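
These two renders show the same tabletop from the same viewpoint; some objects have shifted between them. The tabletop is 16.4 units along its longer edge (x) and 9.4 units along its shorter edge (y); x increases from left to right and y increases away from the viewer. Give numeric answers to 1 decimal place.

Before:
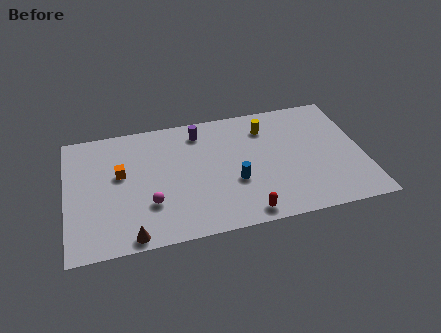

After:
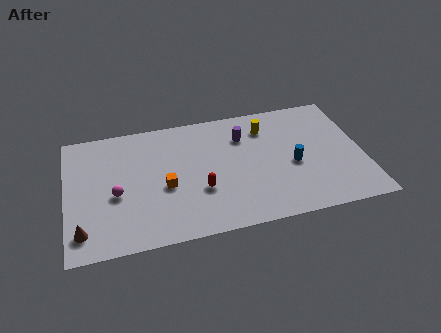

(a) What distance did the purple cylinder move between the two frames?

2.6

The purple cylinder moved from about (7.5, 7.8) to (9.9, 6.9), a distance of √(2.4² + 0.9²) ≈ 2.6.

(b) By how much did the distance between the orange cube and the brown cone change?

+0.4

Before: roughly 4.7 units apart; after: 5.1. That's 0.4 units further apart.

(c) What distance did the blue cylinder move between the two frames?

3.4

The blue cylinder moved from about (9.2, 3.5) to (12.5, 4.1), a distance of √(3.3² + 0.6²) ≈ 3.4.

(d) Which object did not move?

the yellow cylinder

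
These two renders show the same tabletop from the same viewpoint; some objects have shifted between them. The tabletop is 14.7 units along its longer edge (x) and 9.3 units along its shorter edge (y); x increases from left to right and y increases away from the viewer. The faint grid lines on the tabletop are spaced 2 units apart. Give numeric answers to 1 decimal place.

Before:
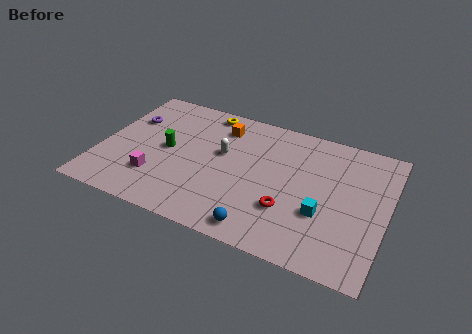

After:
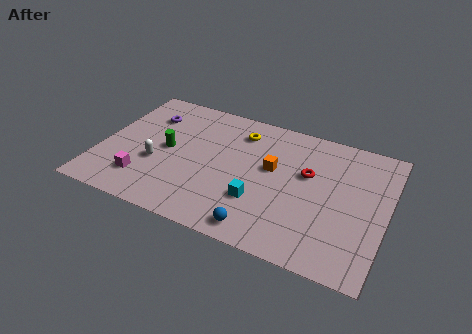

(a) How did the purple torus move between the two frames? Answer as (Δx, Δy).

(0.9, 0.6)

From the two frames, the purple torus sits at roughly (1.2, 6.3) before and (2.1, 6.9) after.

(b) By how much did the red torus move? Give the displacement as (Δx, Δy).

(0.7, 2.8)

The red torus was at about (9.9, 2.9) and moved to about (10.6, 5.7).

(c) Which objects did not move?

the blue sphere and the green cylinder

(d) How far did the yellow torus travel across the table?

2.1

The yellow torus was near (5.0, 8.3) before and (6.9, 7.4) after, so it travelled √(1.9² + 0.9²) ≈ 2.1 units.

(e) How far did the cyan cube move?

3.2

The cyan cube moved from about (11.6, 3.3) to (8.4, 2.9), a distance of √(3.2² + 0.4²) ≈ 3.2.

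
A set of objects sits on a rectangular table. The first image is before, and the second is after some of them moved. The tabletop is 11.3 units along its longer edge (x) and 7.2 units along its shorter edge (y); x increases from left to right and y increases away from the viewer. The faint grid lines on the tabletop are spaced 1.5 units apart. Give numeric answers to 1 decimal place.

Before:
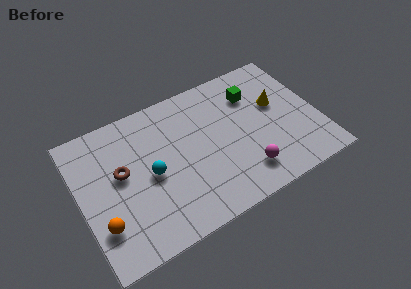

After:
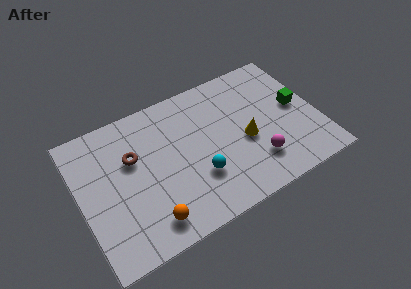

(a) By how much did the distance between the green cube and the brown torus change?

+1.2

They were about 6.6 units apart before and 7.8 after — 1.2 units further apart.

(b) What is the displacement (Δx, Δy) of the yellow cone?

(-1.7, -1.2)

From the two frames, the yellow cone sits at roughly (9.5, 4.3) before and (7.8, 3.1) after.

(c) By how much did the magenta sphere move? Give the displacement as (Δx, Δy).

(0.6, 0.3)

The magenta sphere was at about (7.5, 1.5) and moved to about (8.1, 1.8).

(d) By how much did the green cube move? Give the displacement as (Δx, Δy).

(1.9, -1.5)

From the two frames, the green cube sits at roughly (8.5, 5.3) before and (10.4, 3.8) after.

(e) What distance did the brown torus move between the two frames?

0.8

The brown torus moved from about (2.0, 4.1) to (2.6, 4.6), a distance of √(0.6² + 0.5²) ≈ 0.8.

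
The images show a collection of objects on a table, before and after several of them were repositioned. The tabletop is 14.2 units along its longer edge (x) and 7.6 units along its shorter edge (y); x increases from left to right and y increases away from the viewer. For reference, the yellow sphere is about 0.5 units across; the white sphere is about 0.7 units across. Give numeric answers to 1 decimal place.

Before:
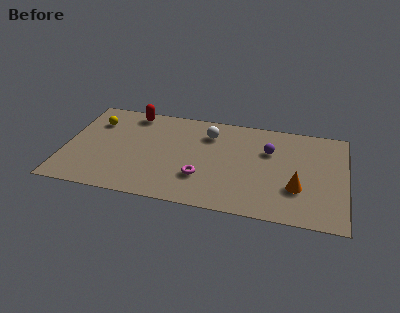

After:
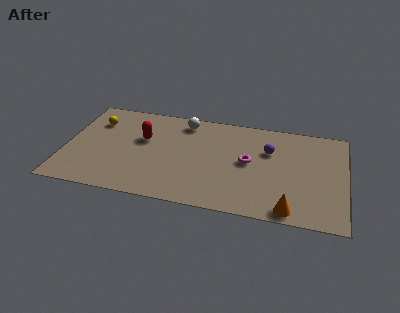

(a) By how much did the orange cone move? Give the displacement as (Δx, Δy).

(-0.3, -1.7)

The orange cone was at about (11.8, 2.5) and moved to about (11.5, 0.8).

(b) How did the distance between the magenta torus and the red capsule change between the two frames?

-0.4

Before: roughly 5.8 units apart; after: 5.4. That's 0.4 units closer together.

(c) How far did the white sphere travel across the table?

1.5

The white sphere moved from about (7.2, 5.8) to (5.9, 6.5), a distance of √(1.3² + 0.7²) ≈ 1.5.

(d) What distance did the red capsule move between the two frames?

2.1

The red capsule moved from about (3.2, 6.7) to (3.9, 4.7), a distance of √(0.7² + 2.0²) ≈ 2.1.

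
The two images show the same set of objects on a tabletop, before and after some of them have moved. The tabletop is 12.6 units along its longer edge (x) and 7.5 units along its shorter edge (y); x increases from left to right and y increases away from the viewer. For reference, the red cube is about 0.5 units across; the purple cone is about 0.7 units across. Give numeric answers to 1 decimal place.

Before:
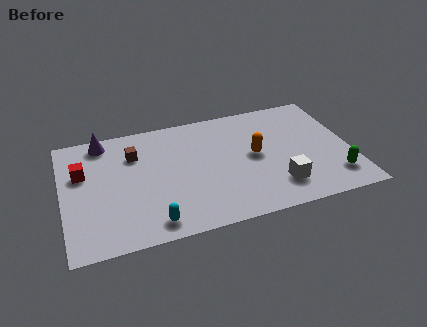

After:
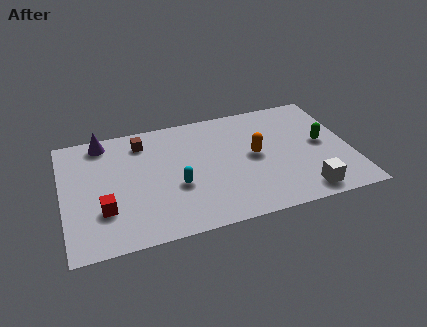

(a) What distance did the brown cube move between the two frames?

0.8

From (3.2, 5.4) to (3.6, 6.1), the brown cube covered √(0.4² + 0.7²) ≈ 0.8 units.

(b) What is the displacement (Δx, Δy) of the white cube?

(1.1, -0.7)

From the two frames, the white cube sits at roughly (9.2, 1.7) before and (10.3, 1.0) after.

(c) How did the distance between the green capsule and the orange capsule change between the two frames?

-1.0

Before: roughly 4.0 units apart; after: 3.0. That's 1.0 units closer together.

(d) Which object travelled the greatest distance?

the red cube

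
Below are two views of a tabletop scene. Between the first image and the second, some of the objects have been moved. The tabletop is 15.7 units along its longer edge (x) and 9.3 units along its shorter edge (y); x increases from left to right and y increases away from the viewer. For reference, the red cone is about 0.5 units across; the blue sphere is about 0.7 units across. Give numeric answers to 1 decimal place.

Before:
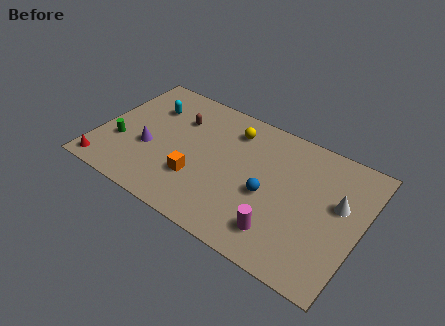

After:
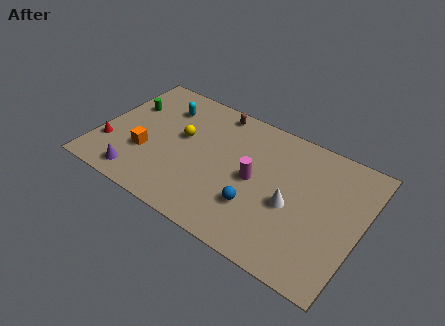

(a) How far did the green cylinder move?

3.0

From (1.4, 3.2) to (1.3, 6.2), the green cylinder covered √(0.1² + 3.0²) ≈ 3.0 units.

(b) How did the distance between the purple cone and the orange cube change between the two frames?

-1.3

Before: roughly 3.2 units apart; after: 1.9. That's 1.3 units closer together.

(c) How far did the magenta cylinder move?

3.4

The magenta cylinder was near (11.4, 1.9) before and (9.4, 4.6) after, so it travelled √(2.0² + 2.7²) ≈ 3.4 units.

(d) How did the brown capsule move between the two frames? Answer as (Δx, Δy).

(2.0, 1.7)

The brown capsule was at about (4.4, 6.6) and moved to about (6.4, 8.3).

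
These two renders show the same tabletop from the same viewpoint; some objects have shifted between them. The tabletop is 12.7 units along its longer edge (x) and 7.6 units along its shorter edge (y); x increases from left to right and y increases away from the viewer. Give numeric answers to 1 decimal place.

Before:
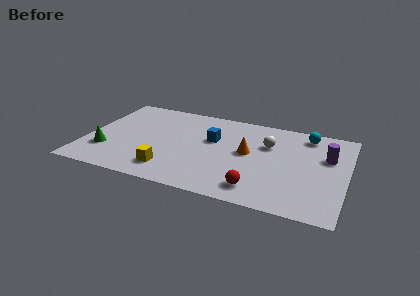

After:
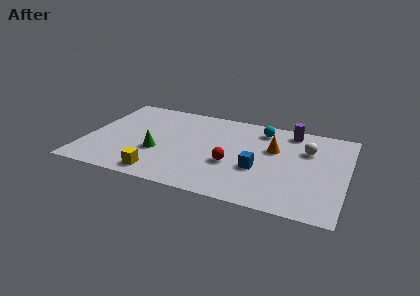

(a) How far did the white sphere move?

1.9

The white sphere moved from about (8.8, 5.1) to (10.7, 5.2), a distance of √(1.9² + 0.1²) ≈ 1.9.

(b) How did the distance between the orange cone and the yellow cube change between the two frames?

+2.0

They were about 4.4 units apart before and 6.4 after — 2.0 units further apart.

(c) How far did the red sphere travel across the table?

2.1

The red sphere moved from about (8.6, 1.3) to (7.2, 2.9), a distance of √(1.4² + 1.6²) ≈ 2.1.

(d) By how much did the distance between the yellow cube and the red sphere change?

-0.5

Before: roughly 4.3 units apart; after: 3.8. That's 0.5 units closer together.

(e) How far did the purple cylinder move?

2.5

From (11.7, 4.9) to (9.8, 6.6), the purple cylinder covered √(1.9² + 1.7²) ≈ 2.5 units.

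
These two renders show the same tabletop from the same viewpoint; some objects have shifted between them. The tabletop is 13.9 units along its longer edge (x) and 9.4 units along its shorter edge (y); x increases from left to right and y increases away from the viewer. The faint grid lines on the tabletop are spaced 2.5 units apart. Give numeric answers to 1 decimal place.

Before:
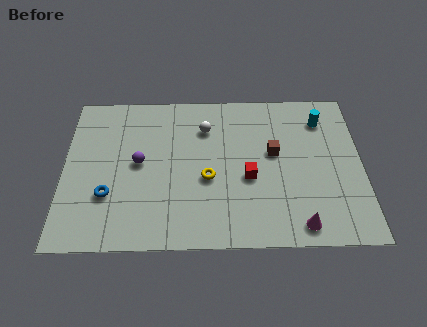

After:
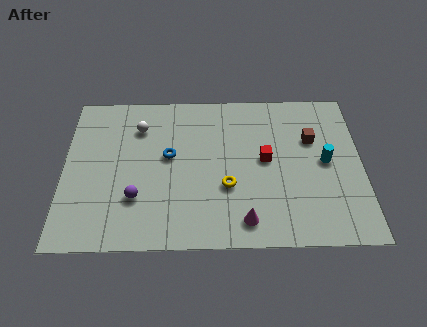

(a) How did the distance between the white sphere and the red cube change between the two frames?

+2.6

They were about 3.7 units apart before and 6.3 after — 2.6 units further apart.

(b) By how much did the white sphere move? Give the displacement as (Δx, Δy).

(-3.1, 0.1)

The white sphere started near (6.6, 7.0) and ended near (3.5, 7.1).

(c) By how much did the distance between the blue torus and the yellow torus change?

-1.4

Before: roughly 4.7 units apart; after: 3.3. That's 1.4 units closer together.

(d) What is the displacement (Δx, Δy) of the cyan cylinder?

(0.1, -2.6)

The cyan cylinder started near (12.1, 7.4) and ended near (12.2, 4.8).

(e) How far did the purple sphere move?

2.1

The purple sphere moved from about (3.5, 4.9) to (3.4, 2.8), a distance of √(0.1² + 2.1²) ≈ 2.1.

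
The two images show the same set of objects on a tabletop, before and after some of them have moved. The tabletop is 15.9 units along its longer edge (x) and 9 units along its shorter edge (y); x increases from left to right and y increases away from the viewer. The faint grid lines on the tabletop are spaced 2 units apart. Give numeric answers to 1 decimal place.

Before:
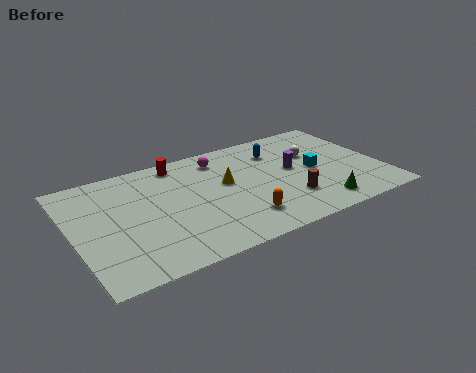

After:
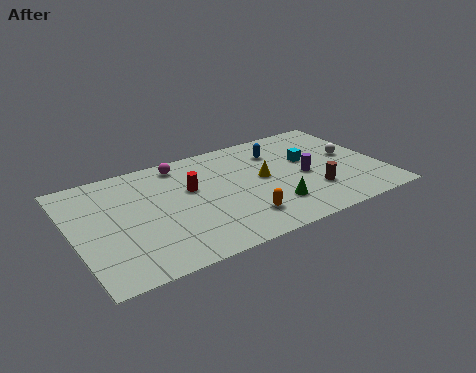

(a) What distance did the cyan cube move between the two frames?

1.0

From (12.5, 4.4) to (12.3, 5.4), the cyan cube covered √(0.2² + 1.0²) ≈ 1.0 units.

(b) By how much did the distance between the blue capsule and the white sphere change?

+2.0

The distance was about 2.1 in the first image and 4.1 in the second, so they moved 2.0 units further apart.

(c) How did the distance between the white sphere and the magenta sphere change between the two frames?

+4.0

The distance was about 5.1 in the first image and 9.1 in the second, so they moved 4.0 units further apart.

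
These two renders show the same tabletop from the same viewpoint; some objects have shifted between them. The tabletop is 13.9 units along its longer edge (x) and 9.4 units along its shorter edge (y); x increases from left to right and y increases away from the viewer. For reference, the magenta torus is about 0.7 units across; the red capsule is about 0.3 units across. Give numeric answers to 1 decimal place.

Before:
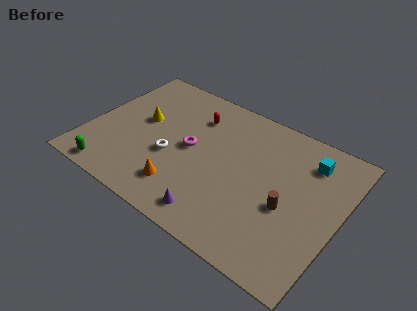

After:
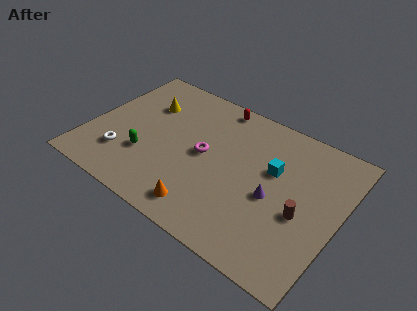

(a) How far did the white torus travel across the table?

2.8

From (4.7, 3.7) to (2.2, 2.4), the white torus covered √(2.5² + 1.3²) ≈ 2.8 units.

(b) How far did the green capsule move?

2.6

The green capsule was near (1.9, 0.9) before and (3.4, 3.0) after, so it travelled √(1.5² + 2.1²) ≈ 2.6 units.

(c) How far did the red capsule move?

1.7

The red capsule moved from about (5.4, 7.1) to (6.4, 8.5), a distance of √(1.0² + 1.4²) ≈ 1.7.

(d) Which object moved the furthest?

the purple cone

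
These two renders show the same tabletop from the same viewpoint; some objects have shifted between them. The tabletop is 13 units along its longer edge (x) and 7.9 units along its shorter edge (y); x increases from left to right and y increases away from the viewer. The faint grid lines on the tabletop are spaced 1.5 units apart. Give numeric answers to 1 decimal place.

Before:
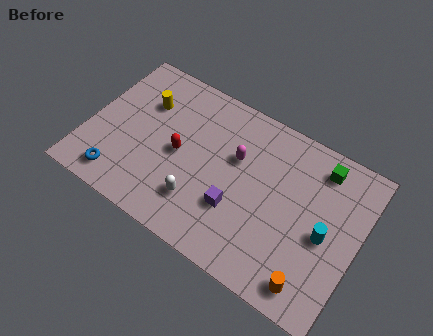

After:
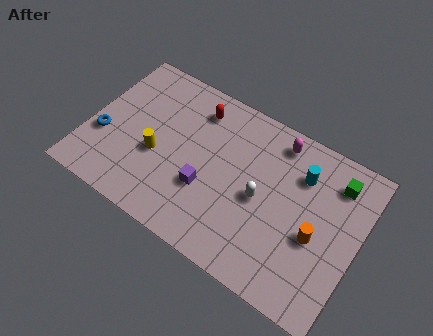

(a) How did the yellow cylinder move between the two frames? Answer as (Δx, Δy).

(1.0, -2.3)

The yellow cylinder was at about (2.4, 5.5) and moved to about (3.4, 3.2).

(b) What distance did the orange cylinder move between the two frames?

2.2

The orange cylinder was near (11.3, 1.1) before and (11.1, 3.3) after, so it travelled √(0.2² + 2.2²) ≈ 2.2 units.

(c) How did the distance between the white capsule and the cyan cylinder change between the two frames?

-3.4

They were about 6.0 units apart before and 2.6 after — 3.4 units closer together.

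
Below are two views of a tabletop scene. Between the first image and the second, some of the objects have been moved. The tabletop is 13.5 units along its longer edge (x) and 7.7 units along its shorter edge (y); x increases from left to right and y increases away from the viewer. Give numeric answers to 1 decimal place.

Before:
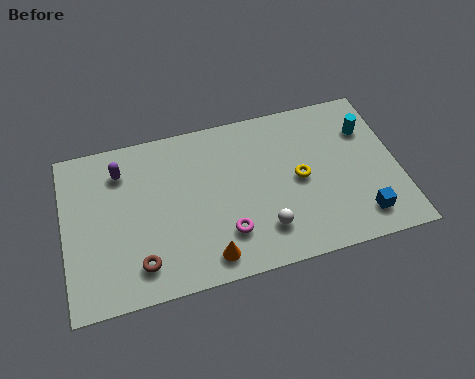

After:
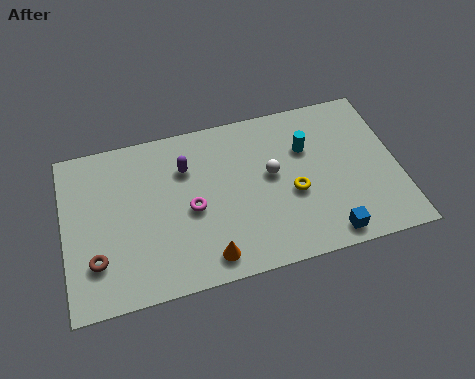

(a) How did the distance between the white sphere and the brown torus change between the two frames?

+2.5

They were about 5.0 units apart before and 7.5 after — 2.5 units further apart.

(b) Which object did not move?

the orange cone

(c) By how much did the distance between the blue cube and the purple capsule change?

-3.4

Before: roughly 10.5 units apart; after: 7.1. That's 3.4 units closer together.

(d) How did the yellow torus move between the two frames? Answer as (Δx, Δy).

(-0.3, -0.6)

The yellow torus was at about (9.5, 3.8) and moved to about (9.2, 3.2).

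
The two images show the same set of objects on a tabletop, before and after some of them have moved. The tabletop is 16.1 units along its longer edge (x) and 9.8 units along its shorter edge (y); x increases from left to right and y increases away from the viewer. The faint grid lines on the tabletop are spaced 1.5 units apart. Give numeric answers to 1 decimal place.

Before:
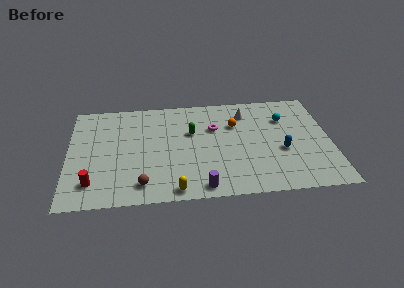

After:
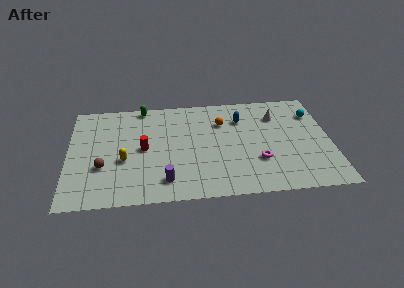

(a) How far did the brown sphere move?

3.0

From (4.5, 1.6) to (2.1, 3.4), the brown sphere covered √(2.4² + 1.8²) ≈ 3.0 units.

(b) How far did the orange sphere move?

0.9

The orange sphere was near (10.3, 6.7) before and (9.5, 7.0) after, so it travelled √(0.8² + 0.3²) ≈ 0.9 units.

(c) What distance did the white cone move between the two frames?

2.0

From (11.0, 7.8) to (12.9, 7.3), the white cone covered √(1.9² + 0.5²) ≈ 2.0 units.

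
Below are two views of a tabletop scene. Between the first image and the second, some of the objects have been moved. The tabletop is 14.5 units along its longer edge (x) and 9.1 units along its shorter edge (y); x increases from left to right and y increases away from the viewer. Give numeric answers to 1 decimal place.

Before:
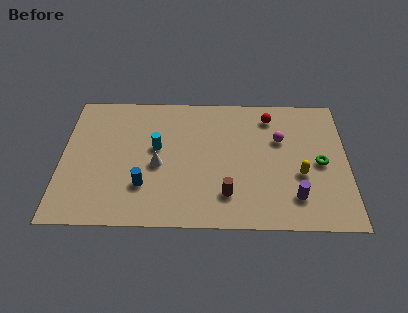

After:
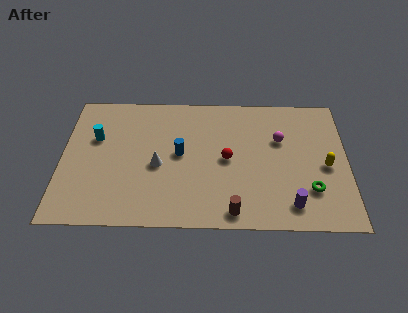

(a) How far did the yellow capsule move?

1.4

The yellow capsule was near (12.1, 3.5) before and (13.4, 4.1) after, so it travelled √(1.3² + 0.6²) ≈ 1.4 units.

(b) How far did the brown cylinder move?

1.1

From (8.4, 2.1) to (8.7, 1.0), the brown cylinder covered √(0.3² + 1.1²) ≈ 1.1 units.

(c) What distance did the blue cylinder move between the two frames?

2.8

From (4.2, 2.6) to (6.0, 4.8), the blue cylinder covered √(1.8² + 2.2²) ≈ 2.8 units.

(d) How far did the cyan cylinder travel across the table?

3.2

The cyan cylinder was near (4.8, 5.2) before and (1.7, 5.8) after, so it travelled √(3.1² + 0.6²) ≈ 3.2 units.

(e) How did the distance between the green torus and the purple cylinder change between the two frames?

-1.2

Before: roughly 2.6 units apart; after: 1.4. That's 1.2 units closer together.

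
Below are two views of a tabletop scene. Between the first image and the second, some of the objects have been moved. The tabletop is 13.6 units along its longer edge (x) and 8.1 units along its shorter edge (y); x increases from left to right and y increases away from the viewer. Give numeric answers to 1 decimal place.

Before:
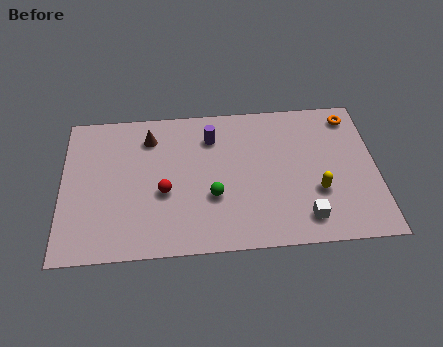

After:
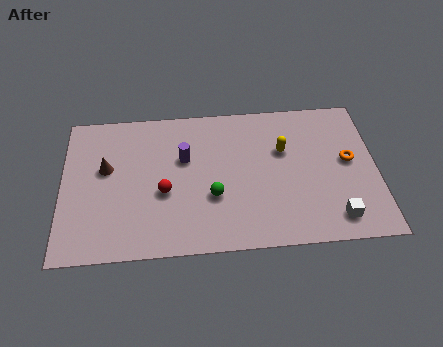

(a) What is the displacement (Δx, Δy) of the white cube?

(1.3, -0.1)

The white cube was at about (10.4, 1.4) and moved to about (11.7, 1.3).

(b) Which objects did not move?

the green sphere and the red sphere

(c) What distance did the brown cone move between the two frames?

2.5

From (3.8, 6.4) to (1.9, 4.8), the brown cone covered √(1.9² + 1.6²) ≈ 2.5 units.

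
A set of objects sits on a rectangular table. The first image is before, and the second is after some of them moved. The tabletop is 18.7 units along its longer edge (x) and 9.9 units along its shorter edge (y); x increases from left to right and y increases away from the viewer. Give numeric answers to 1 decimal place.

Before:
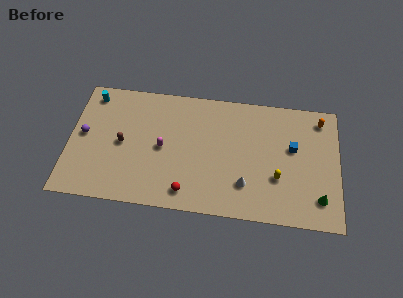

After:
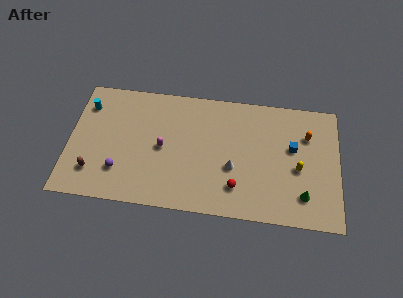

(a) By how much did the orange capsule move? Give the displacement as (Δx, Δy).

(-0.9, -1.4)

The orange capsule was at about (17.4, 8.4) and moved to about (16.5, 7.0).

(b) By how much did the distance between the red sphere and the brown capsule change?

+4.2

Before: roughly 5.7 units apart; after: 9.9. That's 4.2 units further apart.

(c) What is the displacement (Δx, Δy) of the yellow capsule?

(1.4, 0.9)

From the two frames, the yellow capsule sits at roughly (14.5, 3.4) before and (15.9, 4.3) after.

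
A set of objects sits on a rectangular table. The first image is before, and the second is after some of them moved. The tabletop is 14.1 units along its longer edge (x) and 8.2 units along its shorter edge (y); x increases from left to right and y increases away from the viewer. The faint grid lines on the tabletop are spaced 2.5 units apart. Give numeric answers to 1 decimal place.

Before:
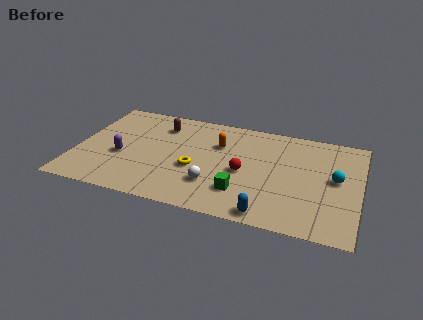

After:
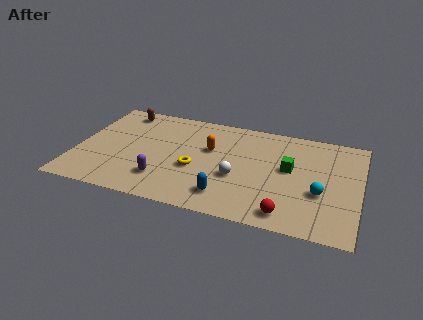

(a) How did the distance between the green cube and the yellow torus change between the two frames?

+2.1

Before: roughly 2.7 units apart; after: 4.8. That's 2.1 units further apart.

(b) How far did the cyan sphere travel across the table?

1.5

From (12.9, 4.4) to (12.2, 3.1), the cyan sphere covered √(0.7² + 1.3²) ≈ 1.5 units.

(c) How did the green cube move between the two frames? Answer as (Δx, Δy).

(2.2, 2.5)

The green cube started near (8.4, 2.1) and ended near (10.6, 4.6).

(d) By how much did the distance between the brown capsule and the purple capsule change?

+2.2

They were about 3.5 units apart before and 5.7 after — 2.2 units further apart.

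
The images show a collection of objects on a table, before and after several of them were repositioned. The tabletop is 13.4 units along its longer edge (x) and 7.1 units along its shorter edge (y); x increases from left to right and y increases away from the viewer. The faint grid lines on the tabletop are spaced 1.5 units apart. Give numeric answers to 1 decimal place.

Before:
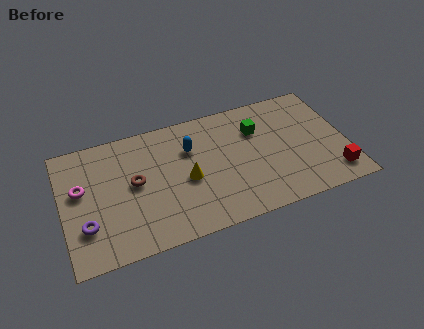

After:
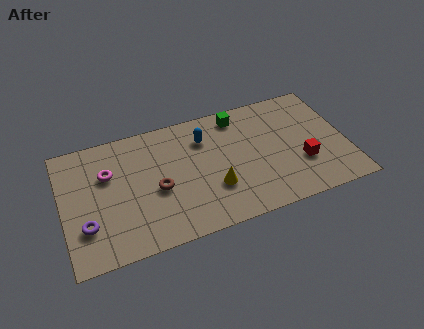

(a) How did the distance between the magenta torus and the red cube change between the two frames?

-2.8

They were about 12.1 units apart before and 9.3 after — 2.8 units closer together.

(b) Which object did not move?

the purple torus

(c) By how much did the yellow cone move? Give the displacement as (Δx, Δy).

(1.2, -0.9)

The yellow cone was at about (5.8, 3.2) and moved to about (7.0, 2.3).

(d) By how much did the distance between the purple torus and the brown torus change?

+0.6

Before: roughly 2.9 units apart; after: 3.5. That's 0.6 units further apart.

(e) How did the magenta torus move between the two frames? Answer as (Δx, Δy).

(1.3, 0.5)

The magenta torus was at about (0.9, 4.2) and moved to about (2.2, 4.7).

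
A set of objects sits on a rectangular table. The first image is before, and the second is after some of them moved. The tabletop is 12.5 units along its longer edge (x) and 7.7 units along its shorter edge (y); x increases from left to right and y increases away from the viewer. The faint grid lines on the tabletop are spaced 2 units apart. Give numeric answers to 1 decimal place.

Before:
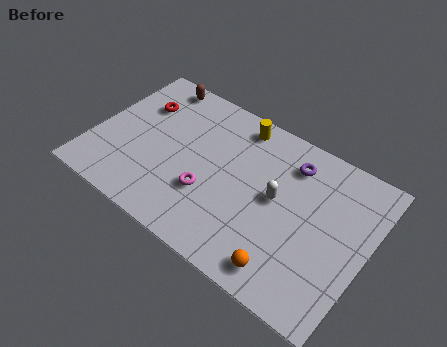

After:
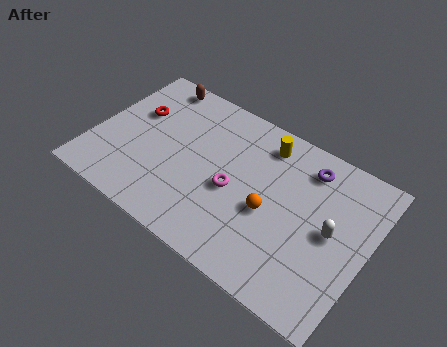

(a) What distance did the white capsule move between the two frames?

2.5

From (8.4, 4.1) to (10.9, 3.9), the white capsule covered √(2.5² + 0.2²) ≈ 2.5 units.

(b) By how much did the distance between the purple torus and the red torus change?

+0.9

The distance was about 7.0 in the first image and 7.9 in the second, so they moved 0.9 units further apart.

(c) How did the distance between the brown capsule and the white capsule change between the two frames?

+2.4

The distance was about 6.9 in the first image and 9.3 in the second, so they moved 2.4 units further apart.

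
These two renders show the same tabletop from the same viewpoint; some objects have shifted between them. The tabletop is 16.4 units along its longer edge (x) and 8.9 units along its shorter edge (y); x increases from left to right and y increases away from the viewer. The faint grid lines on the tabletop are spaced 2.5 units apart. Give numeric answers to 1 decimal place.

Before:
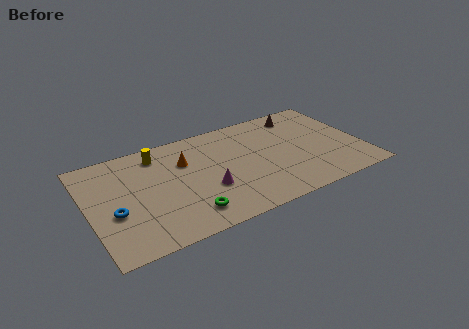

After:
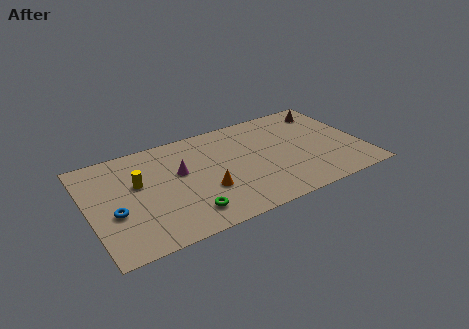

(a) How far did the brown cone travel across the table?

1.6

The brown cone was near (13.2, 7.5) before and (14.8, 7.3) after, so it travelled √(1.6² + 0.2²) ≈ 1.6 units.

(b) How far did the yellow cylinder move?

2.4

From (4.4, 7.4) to (3.0, 5.4), the yellow cylinder covered √(1.4² + 2.0²) ≈ 2.4 units.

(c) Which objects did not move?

the green torus and the blue torus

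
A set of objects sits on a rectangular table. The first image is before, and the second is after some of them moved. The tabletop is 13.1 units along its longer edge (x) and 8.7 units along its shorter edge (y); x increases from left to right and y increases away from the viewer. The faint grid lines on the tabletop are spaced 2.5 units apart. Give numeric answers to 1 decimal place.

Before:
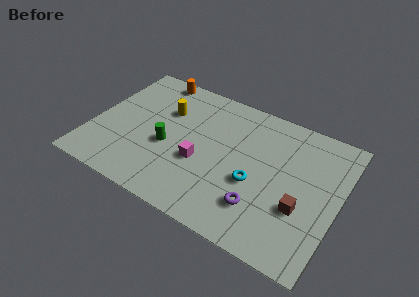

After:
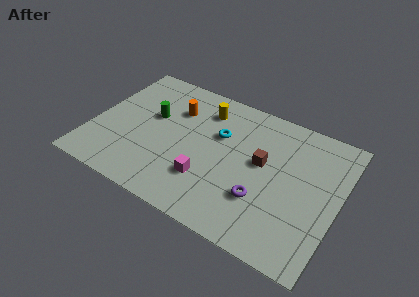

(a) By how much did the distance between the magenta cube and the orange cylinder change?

-1.2

Before: roughly 5.6 units apart; after: 4.4. That's 1.2 units closer together.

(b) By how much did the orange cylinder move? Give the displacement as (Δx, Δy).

(1.5, -1.7)

From the two frames, the orange cylinder sits at roughly (2.6, 7.9) before and (4.1, 6.2) after.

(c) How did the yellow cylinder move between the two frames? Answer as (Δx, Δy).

(2.0, 1.0)

The yellow cylinder was at about (3.6, 5.9) and moved to about (5.6, 6.9).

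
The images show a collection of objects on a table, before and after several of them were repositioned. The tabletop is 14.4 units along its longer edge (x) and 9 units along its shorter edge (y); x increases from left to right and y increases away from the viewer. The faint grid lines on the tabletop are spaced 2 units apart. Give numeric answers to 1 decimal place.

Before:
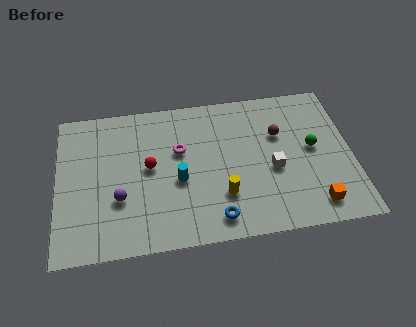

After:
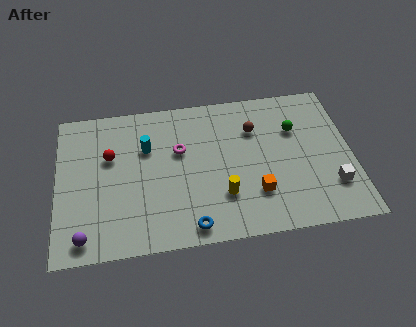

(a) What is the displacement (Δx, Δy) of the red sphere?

(-1.9, 0.9)

From the two frames, the red sphere sits at roughly (4.5, 4.8) before and (2.6, 5.7) after.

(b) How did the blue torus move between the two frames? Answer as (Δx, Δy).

(-1.2, -0.3)

The blue torus was at about (7.6, 1.3) and moved to about (6.4, 1.0).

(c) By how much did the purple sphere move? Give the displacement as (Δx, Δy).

(-1.7, -2.0)

The purple sphere was at about (3.0, 3.1) and moved to about (1.3, 1.1).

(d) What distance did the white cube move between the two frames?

3.1

The white cube moved from about (10.5, 3.8) to (13.3, 2.4), a distance of √(2.8² + 1.4²) ≈ 3.1.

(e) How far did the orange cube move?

3.0

From (12.4, 1.4) to (9.6, 2.5), the orange cube covered √(2.8² + 1.1²) ≈ 3.0 units.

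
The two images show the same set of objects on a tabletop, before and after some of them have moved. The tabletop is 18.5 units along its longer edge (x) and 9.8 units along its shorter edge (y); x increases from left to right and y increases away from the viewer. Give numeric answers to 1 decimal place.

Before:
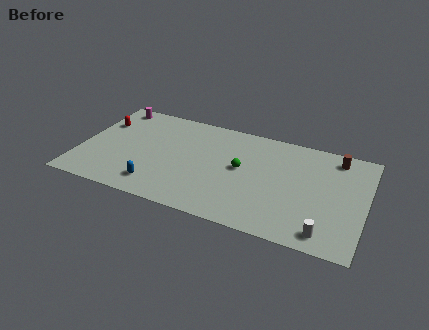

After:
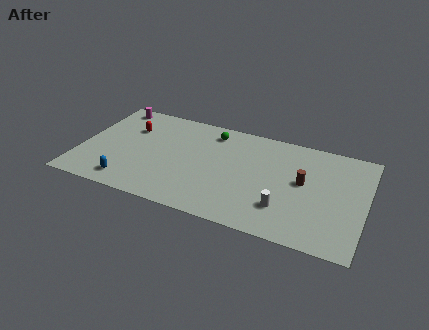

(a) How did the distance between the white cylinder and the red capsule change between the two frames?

-4.8

The distance was about 16.1 in the first image and 11.3 in the second, so they moved 4.8 units closer together.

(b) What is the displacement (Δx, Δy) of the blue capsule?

(-1.8, -0.3)

From the two frames, the blue capsule sits at roughly (5.3, 1.8) before and (3.5, 1.5) after.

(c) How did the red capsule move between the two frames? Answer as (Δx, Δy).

(1.9, 0.0)

The red capsule was at about (1.1, 6.8) and moved to about (3.0, 6.8).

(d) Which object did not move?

the magenta cylinder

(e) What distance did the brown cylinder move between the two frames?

3.6

From (16.4, 8.4) to (14.5, 5.4), the brown cylinder covered √(1.9² + 3.0²) ≈ 3.6 units.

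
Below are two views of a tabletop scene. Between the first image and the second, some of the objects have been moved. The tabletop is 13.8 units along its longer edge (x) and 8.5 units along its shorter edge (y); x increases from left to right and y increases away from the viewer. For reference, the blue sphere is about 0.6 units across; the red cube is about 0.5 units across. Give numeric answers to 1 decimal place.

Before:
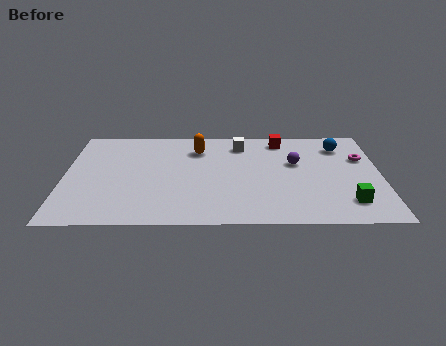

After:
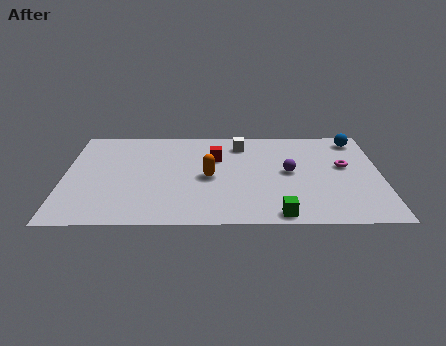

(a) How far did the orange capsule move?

2.5

The orange capsule was near (5.8, 6.5) before and (6.3, 4.0) after, so it travelled √(0.5² + 2.5²) ≈ 2.5 units.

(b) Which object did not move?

the white cube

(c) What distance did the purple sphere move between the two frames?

0.9

From (10.1, 5.2) to (9.8, 4.4), the purple sphere covered √(0.3² + 0.8²) ≈ 0.9 units.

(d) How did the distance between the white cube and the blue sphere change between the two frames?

+0.7

Before: roughly 4.4 units apart; after: 5.1. That's 0.7 units further apart.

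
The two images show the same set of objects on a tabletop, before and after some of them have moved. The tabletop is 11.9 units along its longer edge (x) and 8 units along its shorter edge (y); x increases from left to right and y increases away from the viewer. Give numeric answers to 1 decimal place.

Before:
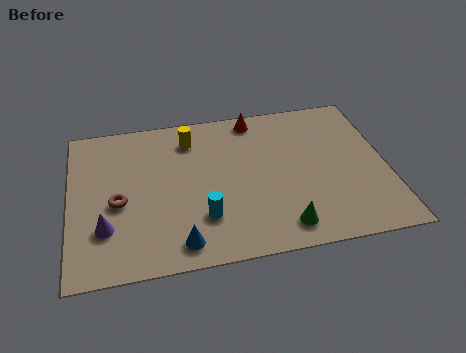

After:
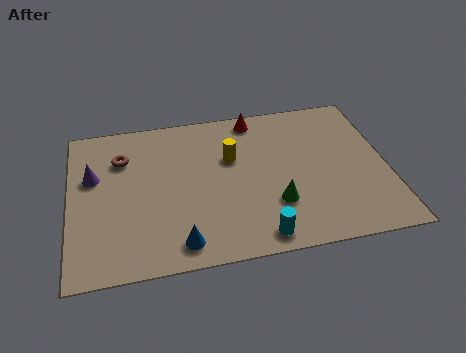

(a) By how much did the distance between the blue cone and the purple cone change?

+2.0

They were about 3.0 units apart before and 5.0 after — 2.0 units further apart.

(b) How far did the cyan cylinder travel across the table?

2.4

From (4.9, 2.2) to (6.9, 0.9), the cyan cylinder covered √(2.0² + 1.3²) ≈ 2.4 units.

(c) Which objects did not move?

the blue cone and the red cone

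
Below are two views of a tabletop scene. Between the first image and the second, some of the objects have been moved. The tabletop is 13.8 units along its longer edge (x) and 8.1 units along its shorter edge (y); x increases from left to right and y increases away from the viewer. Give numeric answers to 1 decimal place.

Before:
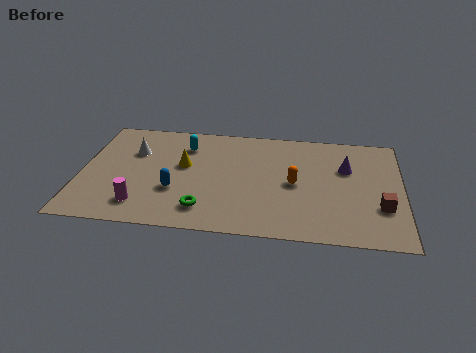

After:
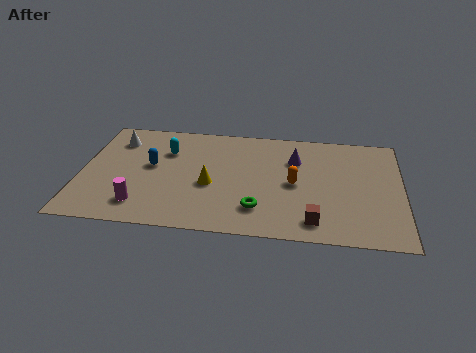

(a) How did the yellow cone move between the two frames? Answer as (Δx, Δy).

(1.2, -1.3)

From the two frames, the yellow cone sits at roughly (4.4, 4.7) before and (5.6, 3.4) after.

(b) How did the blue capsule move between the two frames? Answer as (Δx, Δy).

(-1.1, 1.7)

The blue capsule started near (4.1, 2.8) and ended near (3.0, 4.5).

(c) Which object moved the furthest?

the brown cube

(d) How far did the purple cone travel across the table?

2.2

The purple cone was near (11.4, 5.3) before and (9.2, 5.7) after, so it travelled √(2.2² + 0.4²) ≈ 2.2 units.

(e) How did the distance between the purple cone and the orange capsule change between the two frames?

-0.8

The distance was about 2.6 in the first image and 1.8 in the second, so they moved 0.8 units closer together.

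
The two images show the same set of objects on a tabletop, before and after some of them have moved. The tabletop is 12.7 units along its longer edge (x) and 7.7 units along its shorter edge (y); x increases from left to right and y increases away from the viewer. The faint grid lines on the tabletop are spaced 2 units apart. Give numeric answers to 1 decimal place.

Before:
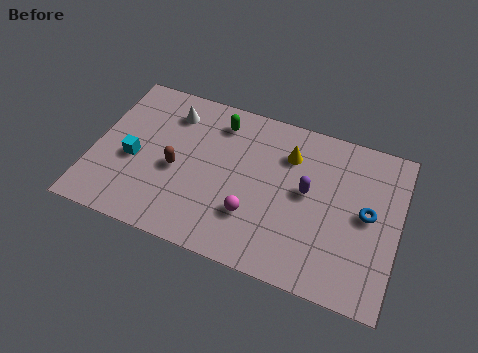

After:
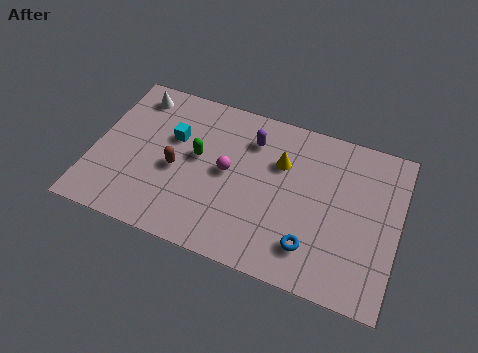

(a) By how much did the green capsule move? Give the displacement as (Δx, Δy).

(-0.7, -2.0)

From the two frames, the green capsule sits at roughly (5.0, 6.3) before and (4.3, 4.3) after.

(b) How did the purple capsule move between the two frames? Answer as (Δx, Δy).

(-2.5, 1.7)

From the two frames, the purple capsule sits at roughly (8.9, 4.2) before and (6.4, 5.9) after.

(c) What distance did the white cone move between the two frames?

1.6

The white cone was near (3.0, 6.1) before and (1.4, 6.5) after, so it travelled √(1.6² + 0.4²) ≈ 1.6 units.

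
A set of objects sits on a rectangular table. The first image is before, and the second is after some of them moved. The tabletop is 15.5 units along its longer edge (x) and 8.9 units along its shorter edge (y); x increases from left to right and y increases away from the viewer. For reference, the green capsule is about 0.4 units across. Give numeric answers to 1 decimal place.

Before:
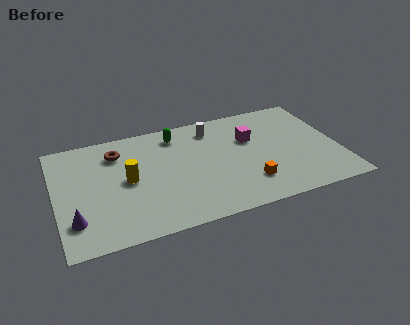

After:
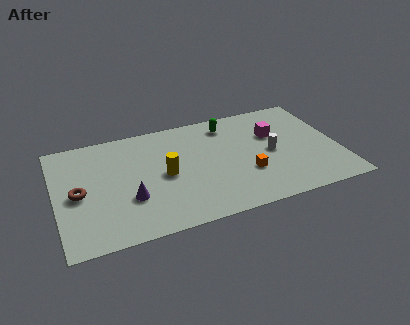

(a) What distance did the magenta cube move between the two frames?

1.3

From (10.8, 5.8) to (12.1, 5.8), the magenta cube covered √(1.3² + 0.0²) ≈ 1.3 units.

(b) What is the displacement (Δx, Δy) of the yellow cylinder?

(2.0, -0.2)

From the two frames, the yellow cylinder sits at roughly (3.9, 4.5) before and (5.9, 4.3) after.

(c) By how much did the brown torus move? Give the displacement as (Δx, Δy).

(-2.3, -2.7)

From the two frames, the brown torus sits at roughly (3.5, 6.9) before and (1.2, 4.2) after.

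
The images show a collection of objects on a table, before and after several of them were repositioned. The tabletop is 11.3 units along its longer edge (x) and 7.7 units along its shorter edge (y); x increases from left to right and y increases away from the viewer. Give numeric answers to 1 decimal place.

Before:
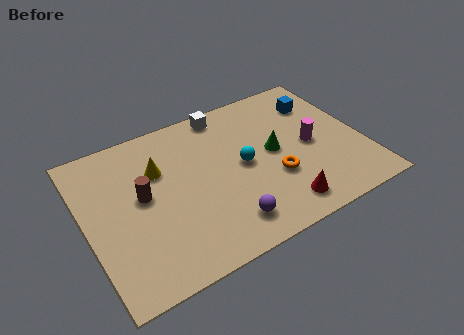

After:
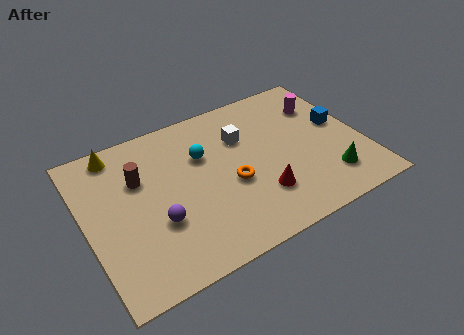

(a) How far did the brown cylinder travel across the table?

0.9

From (2.3, 4.2) to (2.3, 5.1), the brown cylinder covered √(0.0² + 0.9²) ≈ 0.9 units.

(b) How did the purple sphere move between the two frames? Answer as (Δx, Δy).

(-2.6, 1.3)

From the two frames, the purple sphere sits at roughly (5.3, 1.4) before and (2.7, 2.7) after.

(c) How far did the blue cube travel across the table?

1.6

The blue cube was near (9.9, 5.8) before and (10.5, 4.3) after, so it travelled √(0.6² + 1.5²) ≈ 1.6 units.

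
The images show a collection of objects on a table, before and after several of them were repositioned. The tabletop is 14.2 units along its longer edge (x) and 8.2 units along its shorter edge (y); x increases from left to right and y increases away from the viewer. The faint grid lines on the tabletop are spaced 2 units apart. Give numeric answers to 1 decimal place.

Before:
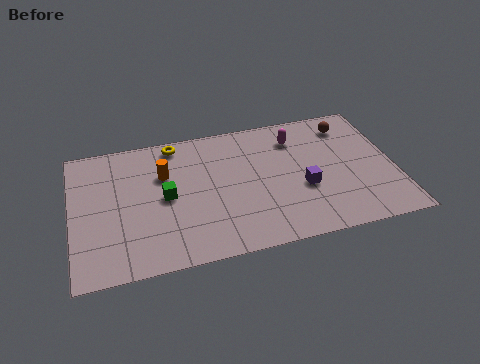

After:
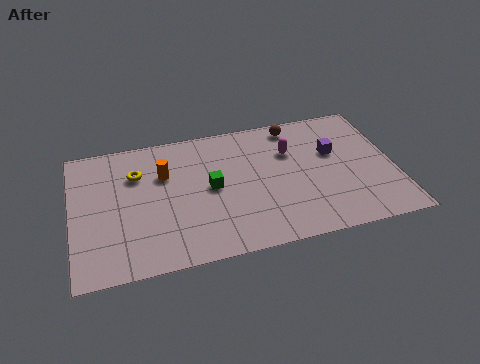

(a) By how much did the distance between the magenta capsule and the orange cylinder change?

-0.4

They were about 6.0 units apart before and 5.6 after — 0.4 units closer together.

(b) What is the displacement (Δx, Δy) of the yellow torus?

(-1.8, -1.5)

The yellow torus was at about (4.7, 7.3) and moved to about (2.9, 5.8).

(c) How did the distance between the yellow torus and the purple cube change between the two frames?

+1.9

Before: roughly 6.8 units apart; after: 8.7. That's 1.9 units further apart.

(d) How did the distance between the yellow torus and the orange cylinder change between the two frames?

-0.7

The distance was about 1.9 in the first image and 1.2 in the second, so they moved 0.7 units closer together.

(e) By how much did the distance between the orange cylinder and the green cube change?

+1.0

They were about 1.4 units apart before and 2.4 after — 1.0 units further apart.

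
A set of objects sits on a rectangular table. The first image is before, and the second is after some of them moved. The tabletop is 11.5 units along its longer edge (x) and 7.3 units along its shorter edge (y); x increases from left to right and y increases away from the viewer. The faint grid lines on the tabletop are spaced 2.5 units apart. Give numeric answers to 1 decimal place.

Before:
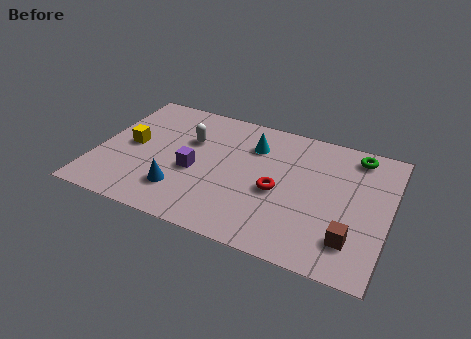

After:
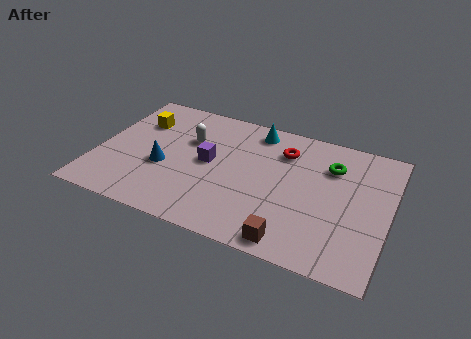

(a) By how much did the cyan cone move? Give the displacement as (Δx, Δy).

(0.0, 0.9)

The cyan cone was at about (6.0, 5.4) and moved to about (6.0, 6.3).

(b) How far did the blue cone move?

1.4

The blue cone moved from about (3.5, 1.8) to (2.7, 2.9), a distance of √(0.8² + 1.1²) ≈ 1.4.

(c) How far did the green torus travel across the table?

1.3

The green torus was near (10.0, 6.3) before and (9.1, 5.3) after, so it travelled √(0.9² + 1.0²) ≈ 1.3 units.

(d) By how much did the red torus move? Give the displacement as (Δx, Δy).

(0.0, 2.3)

The red torus started near (7.2, 3.2) and ended near (7.2, 5.5).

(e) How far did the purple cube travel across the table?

0.9

The purple cube was near (3.9, 3.1) before and (4.4, 3.8) after, so it travelled √(0.5² + 0.7²) ≈ 0.9 units.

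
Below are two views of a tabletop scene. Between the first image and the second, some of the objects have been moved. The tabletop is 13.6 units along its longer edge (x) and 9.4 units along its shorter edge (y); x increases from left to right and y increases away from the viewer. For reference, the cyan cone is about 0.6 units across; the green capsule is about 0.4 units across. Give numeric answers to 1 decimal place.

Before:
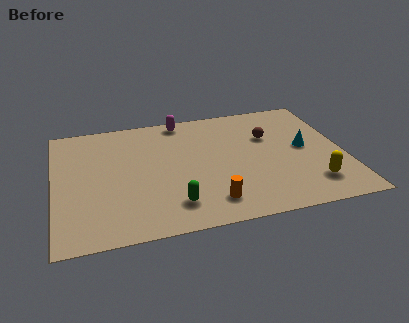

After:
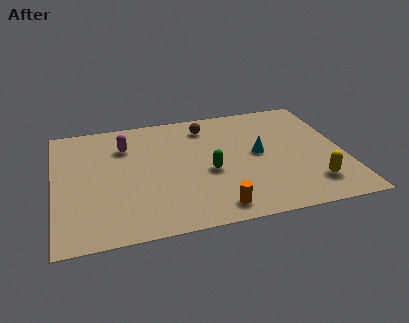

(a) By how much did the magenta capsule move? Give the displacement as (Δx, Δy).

(-2.8, -1.6)

The magenta capsule was at about (6.2, 8.5) and moved to about (3.4, 6.9).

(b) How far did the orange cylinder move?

0.5

The orange cylinder moved from about (7.1, 1.7) to (7.3, 1.2), a distance of √(0.2² + 0.5²) ≈ 0.5.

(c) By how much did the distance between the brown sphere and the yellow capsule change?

+2.8

Before: roughly 4.5 units apart; after: 7.3. That's 2.8 units further apart.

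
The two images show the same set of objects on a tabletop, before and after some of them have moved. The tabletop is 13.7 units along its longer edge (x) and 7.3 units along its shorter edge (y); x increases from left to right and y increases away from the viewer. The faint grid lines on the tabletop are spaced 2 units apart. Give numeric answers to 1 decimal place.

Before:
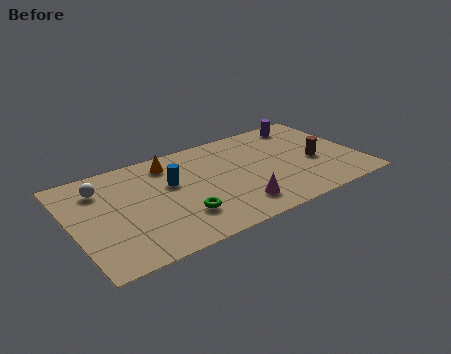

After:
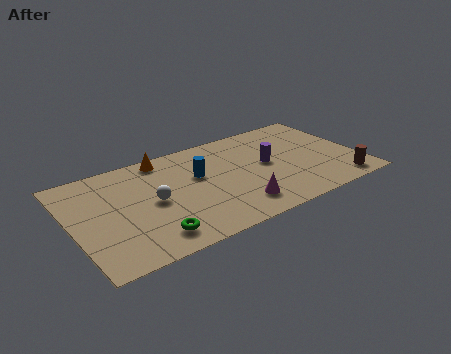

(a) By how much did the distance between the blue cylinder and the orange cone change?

+0.9

Before: roughly 1.5 units apart; after: 2.4. That's 0.9 units further apart.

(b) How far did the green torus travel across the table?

1.7

From (4.9, 2.0) to (3.4, 1.3), the green torus covered √(1.5² + 0.7²) ≈ 1.7 units.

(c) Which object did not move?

the magenta cone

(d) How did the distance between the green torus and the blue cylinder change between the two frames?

+1.7

The distance was about 2.5 in the first image and 4.2 in the second, so they moved 1.7 units further apart.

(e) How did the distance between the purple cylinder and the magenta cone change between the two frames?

-3.3

The distance was about 6.4 in the first image and 3.1 in the second, so they moved 3.3 units closer together.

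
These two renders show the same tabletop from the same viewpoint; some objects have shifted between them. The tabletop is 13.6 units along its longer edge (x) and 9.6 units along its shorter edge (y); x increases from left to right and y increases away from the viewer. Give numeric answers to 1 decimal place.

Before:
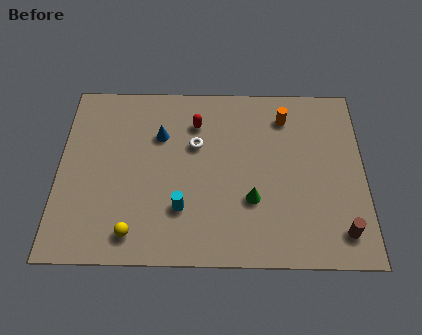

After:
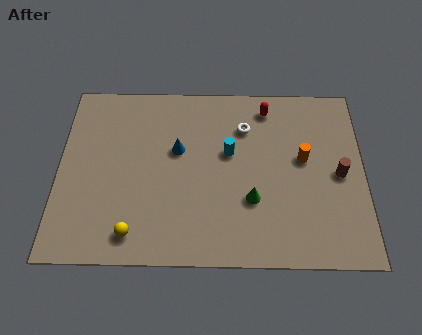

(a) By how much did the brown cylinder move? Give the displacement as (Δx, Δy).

(0.0, 3.0)

The brown cylinder was at about (12.5, 1.6) and moved to about (12.5, 4.6).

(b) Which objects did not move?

the yellow sphere and the green cone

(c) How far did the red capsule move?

3.3

The red capsule moved from about (6.1, 7.3) to (9.3, 8.2), a distance of √(3.2² + 0.9²) ≈ 3.3.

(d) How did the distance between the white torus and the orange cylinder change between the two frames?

-1.2

Before: roughly 4.3 units apart; after: 3.1. That's 1.2 units closer together.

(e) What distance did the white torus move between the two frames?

2.4

The white torus was near (6.1, 6.1) before and (8.3, 7.1) after, so it travelled √(2.2² + 1.0²) ≈ 2.4 units.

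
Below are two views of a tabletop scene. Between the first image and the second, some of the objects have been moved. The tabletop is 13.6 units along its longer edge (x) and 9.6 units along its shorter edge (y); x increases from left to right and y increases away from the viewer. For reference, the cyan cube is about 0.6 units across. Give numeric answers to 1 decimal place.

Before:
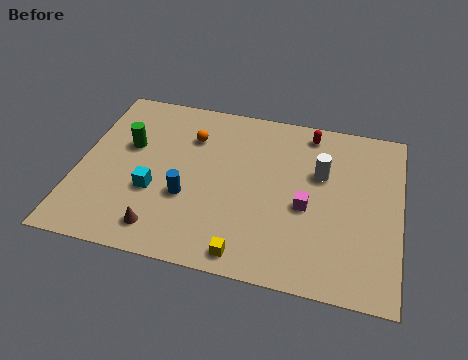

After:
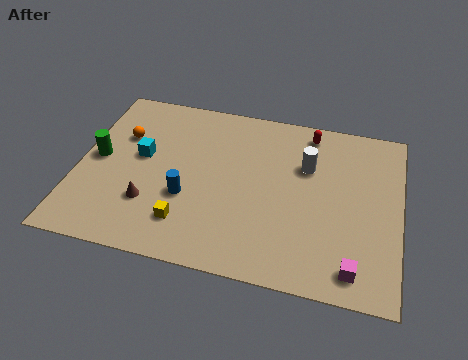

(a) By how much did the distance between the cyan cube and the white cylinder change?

-0.3

Before: roughly 7.4 units apart; after: 7.1. That's 0.3 units closer together.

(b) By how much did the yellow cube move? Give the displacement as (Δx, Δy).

(-2.6, 1.1)

From the two frames, the yellow cube sits at roughly (7.4, 1.0) before and (4.8, 2.1) after.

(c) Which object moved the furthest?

the magenta cube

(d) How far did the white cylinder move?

0.7

The white cylinder was near (10.2, 6.1) before and (9.6, 6.4) after, so it travelled √(0.6² + 0.3²) ≈ 0.7 units.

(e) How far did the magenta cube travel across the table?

3.5

From (9.7, 4.1) to (11.8, 1.3), the magenta cube covered √(2.1² + 2.8²) ≈ 3.5 units.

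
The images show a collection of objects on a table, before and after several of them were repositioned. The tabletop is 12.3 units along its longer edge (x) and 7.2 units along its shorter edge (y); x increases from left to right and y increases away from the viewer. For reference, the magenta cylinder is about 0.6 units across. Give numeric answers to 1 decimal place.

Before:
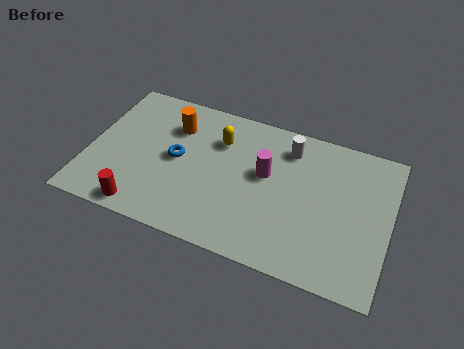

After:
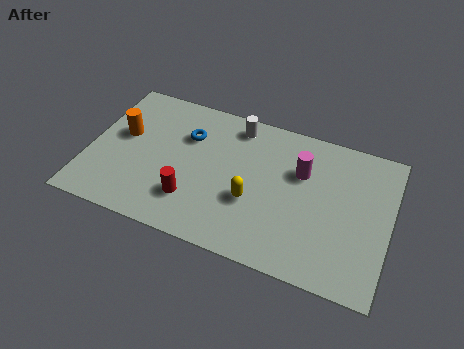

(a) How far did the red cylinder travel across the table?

2.2

The red cylinder was near (2.5, 0.8) before and (4.4, 1.9) after, so it travelled √(1.9² + 1.1²) ≈ 2.2 units.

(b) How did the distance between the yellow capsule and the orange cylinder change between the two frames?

+3.8

Before: roughly 1.9 units apart; after: 5.7. That's 3.8 units further apart.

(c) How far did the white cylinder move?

2.2

The white cylinder moved from about (8.0, 5.8) to (5.8, 6.2), a distance of √(2.2² + 0.4²) ≈ 2.2.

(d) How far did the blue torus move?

1.3

From (3.6, 3.7) to (3.9, 5.0), the blue torus covered √(0.3² + 1.3²) ≈ 1.3 units.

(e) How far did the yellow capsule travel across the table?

3.0

From (5.2, 5.2) to (6.8, 2.7), the yellow capsule covered √(1.6² + 2.5²) ≈ 3.0 units.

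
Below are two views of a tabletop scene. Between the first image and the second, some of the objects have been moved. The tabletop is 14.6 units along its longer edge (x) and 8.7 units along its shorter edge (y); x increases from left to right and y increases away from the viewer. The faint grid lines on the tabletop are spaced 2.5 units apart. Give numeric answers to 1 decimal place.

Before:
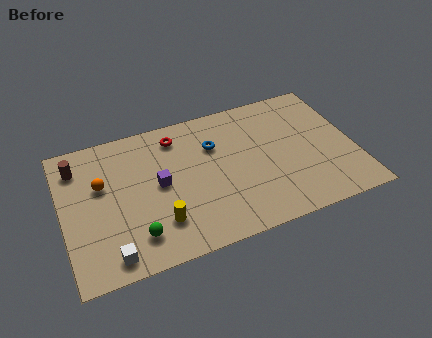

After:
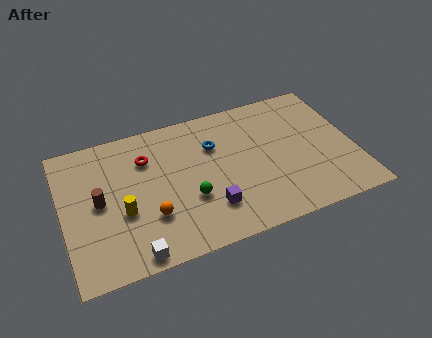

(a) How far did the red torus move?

1.8

The red torus was near (5.9, 7.2) before and (4.3, 6.3) after, so it travelled √(1.6² + 0.9²) ≈ 1.8 units.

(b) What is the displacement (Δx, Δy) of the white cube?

(1.1, -0.3)

The white cube was at about (2.1, 1.1) and moved to about (3.2, 0.8).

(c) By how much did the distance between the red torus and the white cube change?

-1.6

Before: roughly 7.2 units apart; after: 5.6. That's 1.6 units closer together.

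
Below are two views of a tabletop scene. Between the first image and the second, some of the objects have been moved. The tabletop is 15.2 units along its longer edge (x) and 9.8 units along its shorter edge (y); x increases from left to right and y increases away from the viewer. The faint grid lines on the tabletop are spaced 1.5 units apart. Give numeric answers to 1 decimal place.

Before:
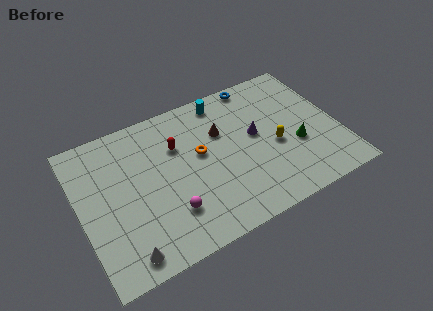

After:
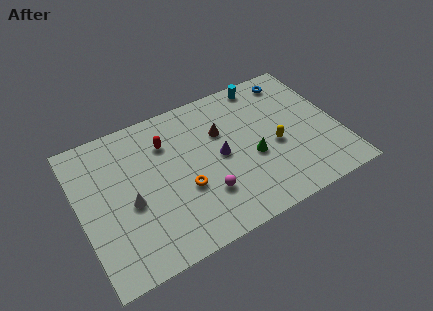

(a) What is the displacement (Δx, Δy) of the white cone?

(0.7, 3.0)

The white cone started near (2.1, 1.2) and ended near (2.8, 4.2).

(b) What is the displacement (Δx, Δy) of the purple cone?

(-2.2, -0.5)

From the two frames, the purple cone sits at roughly (10.4, 5.4) before and (8.2, 4.9) after.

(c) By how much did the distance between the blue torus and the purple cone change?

+2.4

Before: roughly 3.6 units apart; after: 6.0. That's 2.4 units further apart.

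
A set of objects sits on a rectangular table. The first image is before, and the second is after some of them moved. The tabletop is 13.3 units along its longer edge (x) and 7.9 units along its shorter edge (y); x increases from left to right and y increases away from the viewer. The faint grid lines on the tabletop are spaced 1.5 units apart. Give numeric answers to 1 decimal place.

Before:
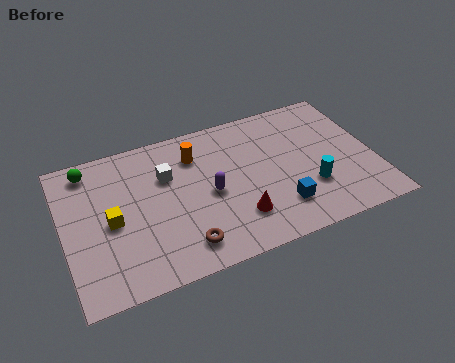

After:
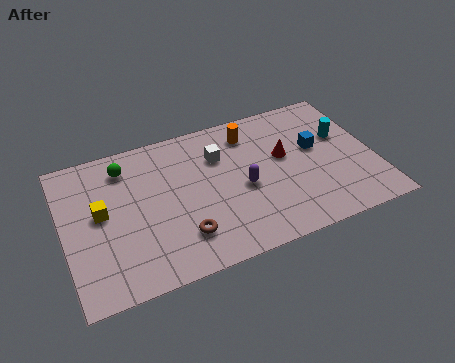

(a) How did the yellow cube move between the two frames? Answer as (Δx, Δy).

(-0.4, 0.6)

The yellow cube started near (2.0, 3.7) and ended near (1.6, 4.3).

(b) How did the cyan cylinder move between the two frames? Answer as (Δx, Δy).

(1.7, 2.4)

The cyan cylinder was at about (10.4, 2.5) and moved to about (12.1, 4.9).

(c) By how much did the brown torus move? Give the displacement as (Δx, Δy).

(0.0, 0.5)

From the two frames, the brown torus sits at roughly (4.8, 1.4) before and (4.8, 1.9) after.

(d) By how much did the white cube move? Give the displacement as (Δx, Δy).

(2.3, 0.3)

The white cube started near (4.5, 5.3) and ended near (6.8, 5.6).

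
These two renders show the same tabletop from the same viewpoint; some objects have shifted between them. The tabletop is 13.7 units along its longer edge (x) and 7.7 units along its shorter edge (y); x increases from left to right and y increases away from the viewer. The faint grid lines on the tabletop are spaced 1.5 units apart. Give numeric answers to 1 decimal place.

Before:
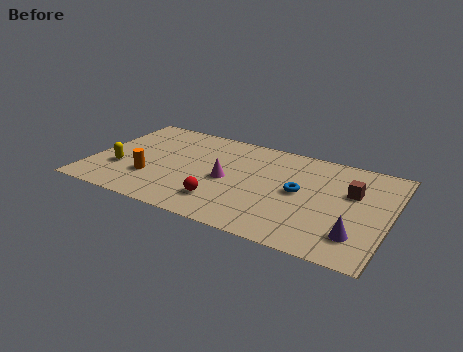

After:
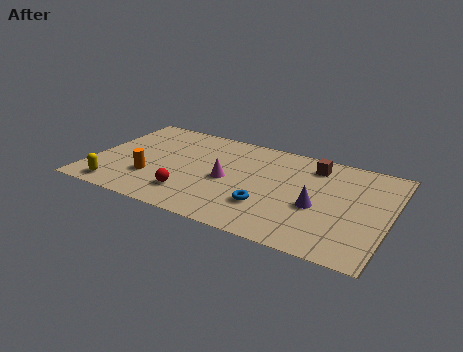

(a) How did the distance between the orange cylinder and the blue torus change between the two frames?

-1.5

They were about 6.9 units apart before and 5.4 after — 1.5 units closer together.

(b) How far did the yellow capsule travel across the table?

1.6

The yellow capsule moved from about (1.4, 2.6) to (1.5, 1.0), a distance of √(0.1² + 1.6²) ≈ 1.6.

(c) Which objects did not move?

the orange cylinder and the magenta cone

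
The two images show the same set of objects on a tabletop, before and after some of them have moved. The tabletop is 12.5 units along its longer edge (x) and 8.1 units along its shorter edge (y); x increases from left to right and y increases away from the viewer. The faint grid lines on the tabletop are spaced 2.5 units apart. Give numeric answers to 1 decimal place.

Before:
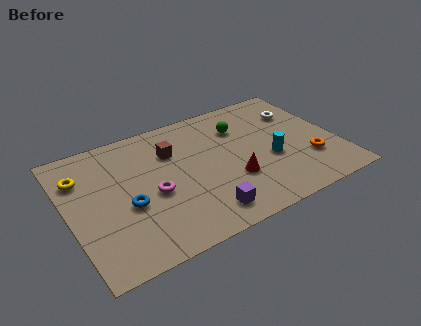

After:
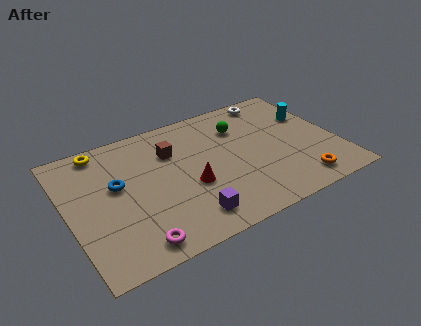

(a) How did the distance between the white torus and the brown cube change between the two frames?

-0.8

Before: roughly 6.1 units apart; after: 5.3. That's 0.8 units closer together.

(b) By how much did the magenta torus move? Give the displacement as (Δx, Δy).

(-1.2, -2.5)

From the two frames, the magenta torus sits at roughly (3.8, 3.5) before and (2.6, 1.0) after.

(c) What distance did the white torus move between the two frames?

1.7

The white torus was near (11.1, 5.8) before and (10.1, 7.2) after, so it travelled √(1.0² + 1.4²) ≈ 1.7 units.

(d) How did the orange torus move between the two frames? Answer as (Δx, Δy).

(-0.7, -1.2)

The orange torus started near (11.0, 2.4) and ended near (10.3, 1.2).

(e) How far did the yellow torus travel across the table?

1.7

The yellow torus was near (0.8, 5.9) before and (1.9, 7.2) after, so it travelled √(1.1² + 1.3²) ≈ 1.7 units.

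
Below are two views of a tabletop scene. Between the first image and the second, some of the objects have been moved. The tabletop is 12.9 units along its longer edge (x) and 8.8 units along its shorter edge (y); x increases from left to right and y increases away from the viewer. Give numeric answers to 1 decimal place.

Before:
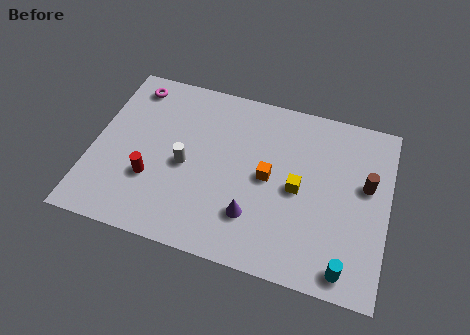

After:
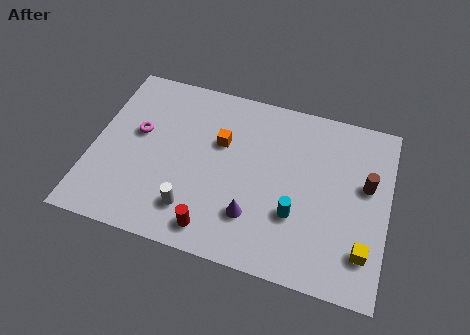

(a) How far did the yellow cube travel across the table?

3.7

The yellow cube moved from about (9.0, 4.2) to (12.0, 2.0), a distance of √(3.0² + 2.2²) ≈ 3.7.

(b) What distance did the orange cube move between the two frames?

2.5

The orange cube moved from about (7.7, 4.4) to (5.5, 5.6), a distance of √(2.2² + 1.2²) ≈ 2.5.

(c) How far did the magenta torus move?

2.5

From (1.4, 7.5) to (1.9, 5.1), the magenta torus covered √(0.5² + 2.4²) ≈ 2.5 units.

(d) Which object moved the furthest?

the yellow cube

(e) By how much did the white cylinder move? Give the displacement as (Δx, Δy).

(0.5, -2.1)

From the two frames, the white cylinder sits at roughly (4.1, 4.0) before and (4.6, 1.9) after.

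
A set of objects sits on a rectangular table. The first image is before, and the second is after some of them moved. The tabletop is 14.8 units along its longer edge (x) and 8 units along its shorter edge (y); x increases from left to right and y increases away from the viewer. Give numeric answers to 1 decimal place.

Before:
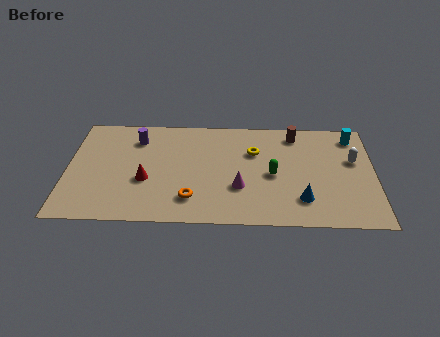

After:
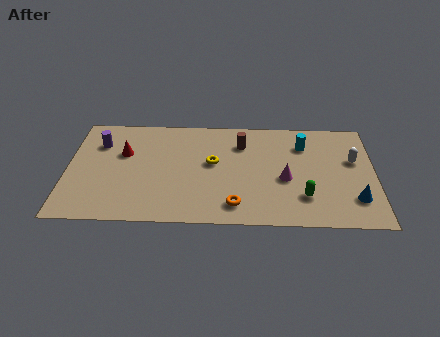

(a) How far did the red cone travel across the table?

2.3

The red cone was near (3.8, 3.1) before and (2.7, 5.1) after, so it travelled √(1.1² + 2.0²) ≈ 2.3 units.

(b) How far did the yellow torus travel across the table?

2.2

The yellow torus moved from about (9.0, 5.4) to (7.0, 4.5), a distance of √(2.0² + 0.9²) ≈ 2.2.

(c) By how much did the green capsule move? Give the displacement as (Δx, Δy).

(1.5, -1.6)

The green capsule was at about (9.9, 3.7) and moved to about (11.4, 2.1).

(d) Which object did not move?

the white capsule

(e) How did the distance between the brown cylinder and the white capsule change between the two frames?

+2.1

They were about 3.4 units apart before and 5.5 after — 2.1 units further apart.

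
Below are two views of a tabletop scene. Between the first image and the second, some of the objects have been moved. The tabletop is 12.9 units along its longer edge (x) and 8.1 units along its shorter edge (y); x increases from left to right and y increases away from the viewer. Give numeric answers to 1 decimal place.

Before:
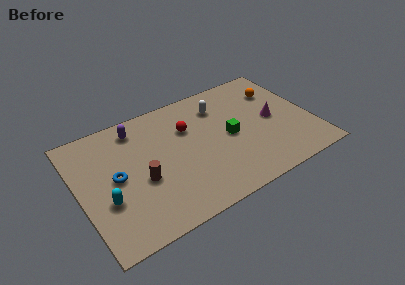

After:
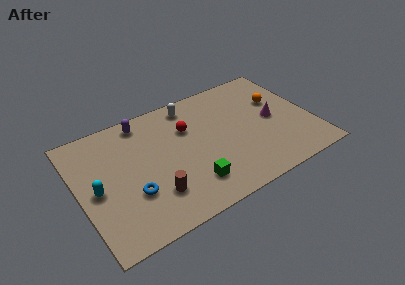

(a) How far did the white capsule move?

1.7

From (8.1, 6.2) to (6.6, 7.0), the white capsule covered √(1.5² + 0.8²) ≈ 1.7 units.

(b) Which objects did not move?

the red sphere and the magenta cone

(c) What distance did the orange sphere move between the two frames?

0.7

The orange sphere moved from about (11.4, 5.9) to (11.3, 5.2), a distance of √(0.1² + 0.7²) ≈ 0.7.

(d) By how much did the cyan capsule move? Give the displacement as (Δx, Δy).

(-0.4, 0.9)

The cyan capsule was at about (1.3, 2.9) and moved to about (0.9, 3.8).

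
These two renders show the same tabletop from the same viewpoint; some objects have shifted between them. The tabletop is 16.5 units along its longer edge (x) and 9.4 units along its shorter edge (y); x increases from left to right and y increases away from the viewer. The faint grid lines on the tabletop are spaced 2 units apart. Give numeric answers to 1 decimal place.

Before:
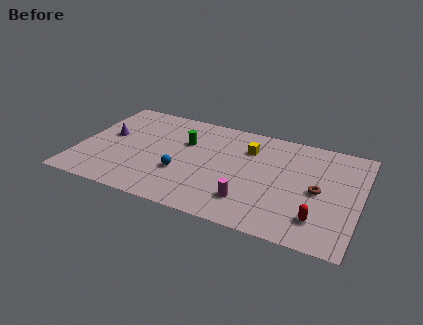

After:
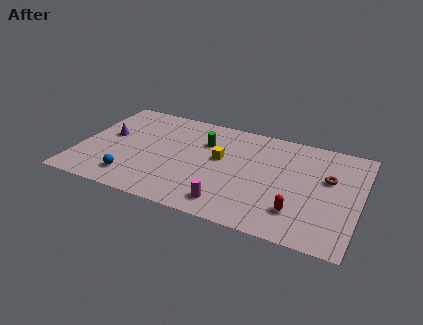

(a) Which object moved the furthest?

the blue sphere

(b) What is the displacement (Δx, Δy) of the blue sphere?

(-2.8, -1.5)

The blue sphere was at about (6.2, 3.3) and moved to about (3.4, 1.8).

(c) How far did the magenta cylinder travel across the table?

1.3

The magenta cylinder was near (10.3, 2.2) before and (9.2, 1.5) after, so it travelled √(1.1² + 0.7²) ≈ 1.3 units.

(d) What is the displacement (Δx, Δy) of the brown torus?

(0.5, 1.3)

The brown torus started near (14.1, 4.5) and ended near (14.6, 5.8).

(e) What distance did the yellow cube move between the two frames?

2.1

The yellow cube moved from about (9.8, 6.9) to (8.3, 5.4), a distance of √(1.5² + 1.5²) ≈ 2.1.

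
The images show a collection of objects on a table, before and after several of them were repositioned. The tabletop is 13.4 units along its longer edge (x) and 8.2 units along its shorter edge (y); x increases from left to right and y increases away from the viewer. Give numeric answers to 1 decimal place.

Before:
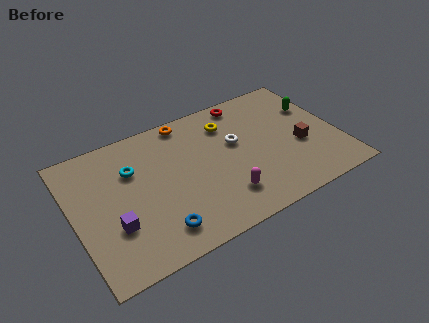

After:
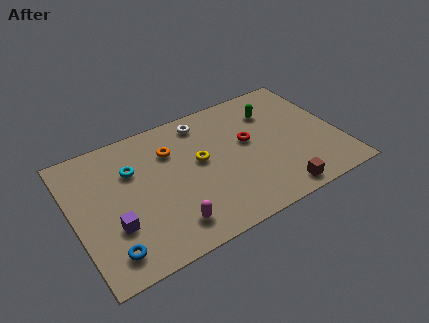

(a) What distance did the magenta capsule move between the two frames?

2.8

From (7.2, 1.9) to (4.4, 1.5), the magenta capsule covered √(2.8² + 0.4²) ≈ 2.8 units.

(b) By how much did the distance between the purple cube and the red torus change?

-1.3

Before: roughly 8.7 units apart; after: 7.4. That's 1.3 units closer together.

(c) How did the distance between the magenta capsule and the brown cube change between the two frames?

+1.0

They were about 4.4 units apart before and 5.4 after — 1.0 units further apart.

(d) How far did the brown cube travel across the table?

2.9

From (11.4, 3.3) to (9.8, 0.9), the brown cube covered √(1.6² + 2.4²) ≈ 2.9 units.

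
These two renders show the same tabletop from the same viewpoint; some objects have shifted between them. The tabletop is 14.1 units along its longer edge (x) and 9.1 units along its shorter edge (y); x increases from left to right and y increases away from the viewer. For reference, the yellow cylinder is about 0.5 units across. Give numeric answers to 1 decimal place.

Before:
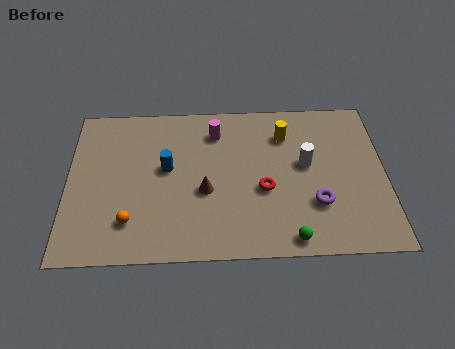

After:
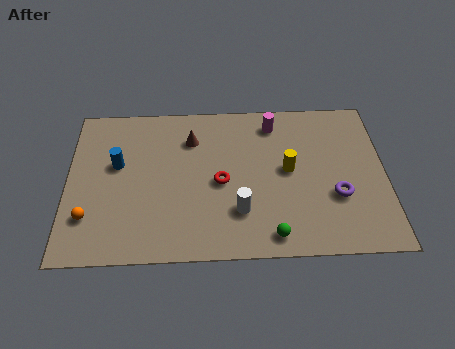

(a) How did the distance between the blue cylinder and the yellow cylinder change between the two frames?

+2.0

They were about 5.6 units apart before and 7.6 after — 2.0 units further apart.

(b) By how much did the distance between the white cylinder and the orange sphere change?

-1.8

The distance was about 8.4 in the first image and 6.6 in the second, so they moved 1.8 units closer together.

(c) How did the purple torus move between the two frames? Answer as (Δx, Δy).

(0.9, 0.4)

From the two frames, the purple torus sits at roughly (11.0, 2.8) before and (11.9, 3.2) after.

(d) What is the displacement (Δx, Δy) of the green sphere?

(-0.8, 0.2)

The green sphere was at about (9.8, 0.9) and moved to about (9.0, 1.1).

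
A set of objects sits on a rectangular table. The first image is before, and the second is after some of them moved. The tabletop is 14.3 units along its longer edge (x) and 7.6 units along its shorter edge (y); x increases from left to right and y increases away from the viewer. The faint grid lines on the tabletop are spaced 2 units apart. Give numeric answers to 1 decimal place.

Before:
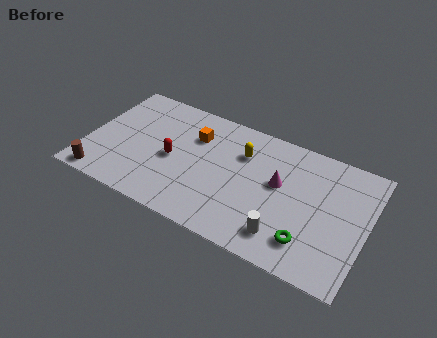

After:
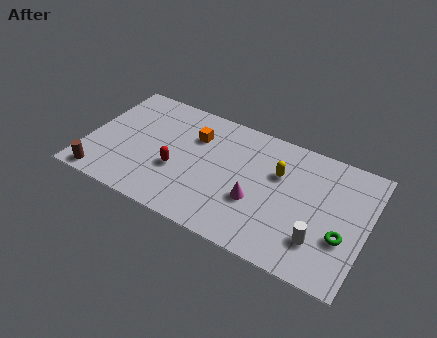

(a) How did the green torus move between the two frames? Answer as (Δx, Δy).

(1.6, 1.0)

The green torus started near (11.6, 1.7) and ended near (13.2, 2.7).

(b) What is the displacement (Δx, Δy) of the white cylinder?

(1.7, 0.5)

The white cylinder started near (10.4, 1.5) and ended near (12.1, 2.0).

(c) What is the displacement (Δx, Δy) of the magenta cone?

(-1.0, -1.6)

The magenta cone was at about (9.8, 4.4) and moved to about (8.8, 2.8).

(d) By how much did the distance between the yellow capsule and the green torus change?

-1.1

They were about 5.3 units apart before and 4.2 after — 1.1 units closer together.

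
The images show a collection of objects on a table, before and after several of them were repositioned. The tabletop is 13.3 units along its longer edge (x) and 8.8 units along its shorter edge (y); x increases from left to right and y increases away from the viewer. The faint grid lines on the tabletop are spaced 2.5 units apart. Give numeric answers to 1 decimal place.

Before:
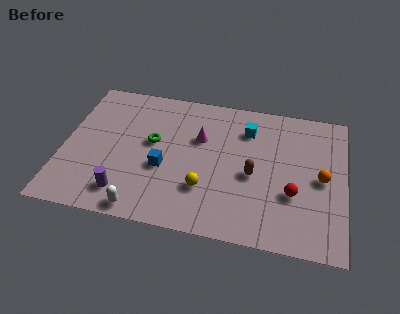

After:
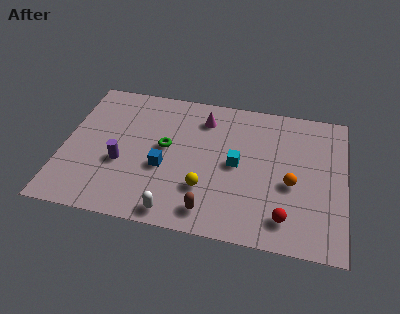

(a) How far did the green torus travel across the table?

0.6

The green torus moved from about (4.2, 5.0) to (4.8, 4.8), a distance of √(0.6² + 0.2²) ≈ 0.6.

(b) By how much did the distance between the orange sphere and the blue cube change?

-1.4

The distance was about 7.4 in the first image and 6.0 in the second, so they moved 1.4 units closer together.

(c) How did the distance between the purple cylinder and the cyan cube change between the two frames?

-2.0

Before: roughly 7.5 units apart; after: 5.5. That's 2.0 units closer together.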